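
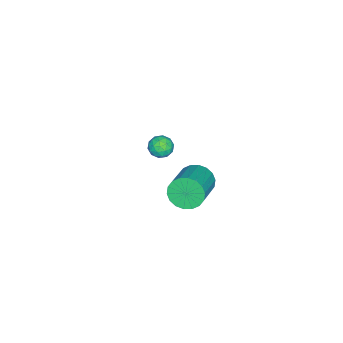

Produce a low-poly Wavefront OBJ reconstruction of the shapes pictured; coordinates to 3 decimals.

v 1.9 3.151 3.206
v 2.16 3.559 2.519
v 3.861 3.797 3.308
v 3.6 3.389 3.994
v 2.023 3.834 2.733
v 3.724 4.072 3.521
v 1.861 3.973 3.039
v 3.562 4.212 3.828
v 1.707 3.95 3.379
v 3.408 4.188 4.168
v 1.591 3.768 3.684
v 3.292 4.007 4.473
v 1.536 3.464 3.895
v 3.237 3.703 4.684
v 1.553 3.098 3.969
v 3.254 3.337 4.758
v 1.639 2.743 3.892
v 3.34 2.981 4.681
v 1.776 2.468 3.679
v 3.477 2.706 4.467
v 1.938 2.328 3.372
v 3.639 2.567 4.161
v 2.092 2.352 3.032
v 3.793 2.59 3.821
v 2.208 2.533 2.727
v 3.909 2.772 3.516
v 2.263 2.837 2.516
v 3.964 3.076 3.305
v 2.246 3.203 2.442
v 3.947 3.442 3.231
v -3.539 -0.744 -0.301
v -3.106 -0.303 -0.063
v -2.754 -1.217 -0.857
v -2.321 -0.776 -0.619
v -2.587 -1.229 -0.216
v -3.072 -0.936 0.128
v -2.788 -0.584 -1.048
v -3.273 -0.291 -0.704
v -2.641 -0.204 -0.525
v -2.517 -0.602 -0.011
v -3.343 -0.918 -0.909
v -3.219 -1.316 -0.395
v -3.391 -0.482 -0.133
v -2.469 -1.038 -0.787
v -2.625 -1.304 -0.549
v -2.37 -1.045 -0.41
v -3.372 -0.854 -0.021
v -3.117 -0.595 0.119
v -2.812 -1.139 0.029
v -2.743 -0.925 -1.039
v -2.488 -0.666 -0.899
v -3.49 -0.475 -0.51
v -3.235 -0.216 -0.371
v -3.048 -0.381 -0.949
v -2.864 -0.165 -0.265
v -2.402 -0.442 -0.592
v -2.677 -0.329 -0.844
v -2.962 -0.158 -0.642
v -2.791 -0.399 0.037
v -2.329 -0.677 -0.29
v -2.486 -0.943 -0.053
v -2.771 -0.771 0.149
v -2.518 -0.34 -0.235
v -3.531 -0.843 -0.63
v -3.069 -1.121 -0.957
v -3.089 -0.749 -1.069
v -3.374 -0.577 -0.867
v -3.458 -1.078 -0.328
v -2.996 -1.355 -0.655
v -2.898 -1.362 -0.278
v -3.183 -1.191 -0.076
v -3.342 -1.18 -0.685
f 2 1 5
f 2 5 3
f 3 5 6
f 3 6 4
f 5 1 7
f 5 7 6
f 6 7 8
f 6 8 4
f 7 1 9
f 7 9 8
f 8 9 10
f 8 10 4
f 9 1 11
f 9 11 10
f 10 11 12
f 10 12 4
f 11 1 13
f 11 13 12
f 12 13 14
f 12 14 4
f 13 1 15
f 13 15 14
f 14 15 16
f 14 16 4
f 15 1 17
f 15 17 16
f 16 17 18
f 16 18 4
f 17 1 19
f 17 19 18
f 18 19 20
f 18 20 4
f 19 1 21
f 19 21 20
f 20 21 22
f 20 22 4
f 21 1 23
f 21 23 22
f 22 23 24
f 22 24 4
f 23 1 25
f 23 25 24
f 24 25 26
f 24 26 4
f 25 1 27
f 25 27 26
f 26 27 28
f 26 28 4
f 27 1 29
f 27 29 28
f 28 29 30
f 28 30 4
f 29 1 2
f 29 2 30
f 30 2 3
f 30 3 4
f 31 68 47
f 68 42 71
f 47 71 36
f 68 71 47
f 31 47 43
f 47 36 48
f 43 48 32
f 47 48 43
f 31 43 52
f 43 32 53
f 52 53 38
f 43 53 52
f 31 52 64
f 52 38 67
f 64 67 41
f 52 67 64
f 31 64 68
f 64 41 72
f 68 72 42
f 64 72 68
f 32 48 59
f 48 36 62
f 59 62 40
f 48 62 59
f 36 71 49
f 71 42 70
f 49 70 35
f 71 70 49
f 42 72 69
f 72 41 65
f 69 65 33
f 72 65 69
f 41 67 66
f 67 38 54
f 66 54 37
f 67 54 66
f 38 53 58
f 53 32 55
f 58 55 39
f 53 55 58
f 34 60 46
f 60 40 61
f 46 61 35
f 60 61 46
f 34 46 44
f 46 35 45
f 44 45 33
f 46 45 44
f 34 44 51
f 44 33 50
f 51 50 37
f 44 50 51
f 34 51 56
f 51 37 57
f 56 57 39
f 51 57 56
f 34 56 60
f 56 39 63
f 60 63 40
f 56 63 60
f 35 61 49
f 61 40 62
f 49 62 36
f 61 62 49
f 33 45 69
f 45 35 70
f 69 70 42
f 45 70 69
f 37 50 66
f 50 33 65
f 66 65 41
f 50 65 66
f 39 57 58
f 57 37 54
f 58 54 38
f 57 54 58
f 40 63 59
f 63 39 55
f 59 55 32
f 63 55 59



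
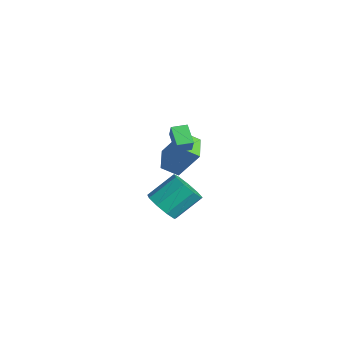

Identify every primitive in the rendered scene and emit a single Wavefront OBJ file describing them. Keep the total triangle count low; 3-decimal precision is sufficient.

v -0.643 -1.89 -0.005
v -1.783 -1.74 0.722
v -0.488 -0.985 0.051
v -1.628 -0.835 0.778
v -0.072 -2.045 0.922
v -1.212 -1.895 1.649
v 0.083 -1.14 0.978
v -1.057 -0.99 1.705
v -2.767 -0.748 -3.431
v -3.106 -1.681 -2.775
v -4.344 0.011 -3.165
v -4.683 -0.922 -2.509
v -2.017 0.202 -1.691
v -2.356 -0.731 -1.035
v -3.594 0.961 -1.425
v -3.933 0.028 -0.769
v 3.238 -4.387 -1.273
v 4.274 -4.564 -1.075
v 4.299 -3.07 0.13
v 3.262 -2.893 -0.067
v 4.202 -4.106 -1.641
v 4.227 -2.612 -0.436
v 3.679 -3.78 -2.035
v 3.703 -2.285 -0.83
v 2.949 -3.738 -2.072
v 2.974 -2.243 -0.867
v 2.354 -3.999 -1.735
v 2.379 -2.505 -0.53
v 2.173 -4.443 -1.182
v 2.198 -2.948 0.023
v 2.49 -4.86 -0.671
v 2.515 -3.366 0.534
v 3.157 -5.056 -0.441
v 3.181 -3.562 0.764
v 3.861 -4.939 -0.601
v 3.886 -3.445 0.604
f 2 4 1
f 5 2 1
f 1 4 3
f 3 5 1
f 2 8 4
f 6 2 5
f 6 8 2
f 4 8 3
f 7 5 3
f 3 8 7
f 7 6 5
f 8 6 7
f 10 12 9
f 13 10 9
f 9 12 11
f 11 13 9
f 10 16 12
f 14 10 13
f 14 16 10
f 12 16 11
f 15 13 11
f 11 16 15
f 15 14 13
f 16 14 15
f 18 17 21
f 18 21 19
f 19 21 22
f 19 22 20
f 21 17 23
f 21 23 22
f 22 23 24
f 22 24 20
f 23 17 25
f 23 25 24
f 24 25 26
f 24 26 20
f 25 17 27
f 25 27 26
f 26 27 28
f 26 28 20
f 27 17 29
f 27 29 28
f 28 29 30
f 28 30 20
f 29 17 31
f 29 31 30
f 30 31 32
f 30 32 20
f 31 17 33
f 31 33 32
f 32 33 34
f 32 34 20
f 33 17 35
f 33 35 34
f 34 35 36
f 34 36 20
f 35 17 18
f 35 18 36
f 36 18 19
f 36 19 20



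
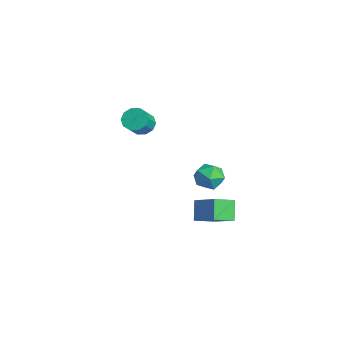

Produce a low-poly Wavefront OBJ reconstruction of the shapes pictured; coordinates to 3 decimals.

v 2.116 -0.126 1.485
v 2.54 0.337 2.029
v 3.04 -1.097 1.591
v 3.464 -0.634 2.135
v 2.728 -0.956 2.348
v 2.157 -0.356 2.282
v 3.423 -0.404 1.338
v 2.852 0.196 1.272
v 3.347 0.165 1.939
v 2.918 -0.176 2.562
v 2.662 -0.584 1.058
v 2.233 -0.925 1.681
v -3.266 -1.453 2.052
v -2.72 -1.465 1.614
v -2.048 -2.08 2.47
v -2.594 -2.067 2.908
v -2.693 -1.105 1.852
v -2.02 -1.719 2.707
v -2.884 -0.877 2.166
v -2.212 -1.492 3.022
v -3.222 -0.869 2.436
v -2.549 -1.484 3.292
v -3.576 -1.084 2.56
v -2.904 -1.699 3.416
v -3.812 -1.44 2.49
v -3.14 -2.055 3.346
v -3.84 -1.801 2.253
v -3.167 -2.415 3.108
v -3.648 -2.028 1.938
v -2.976 -2.643 2.794
v -3.311 -2.036 1.668
v -2.638 -2.651 2.524
v -2.956 -1.821 1.544
v -2.284 -2.436 2.4
v 1.929 0.258 -0.643
v 1.987 -0.784 -0.266
v 3.364 0.674 0.288
v 3.421 -0.369 0.665
v 2.599 -0.031 -1.545
v 2.656 -1.074 -1.168
v 4.033 0.384 -0.614
v 4.091 -0.658 -0.237
f 1 12 6
f 1 6 2
f 1 2 8
f 1 8 11
f 1 11 12
f 2 6 10
f 6 12 5
f 12 11 3
f 11 8 7
f 8 2 9
f 4 10 5
f 4 5 3
f 4 3 7
f 4 7 9
f 4 9 10
f 5 10 6
f 3 5 12
f 7 3 11
f 9 7 8
f 10 9 2
f 14 13 17
f 14 17 15
f 15 17 18
f 15 18 16
f 17 13 19
f 17 19 18
f 18 19 20
f 18 20 16
f 19 13 21
f 19 21 20
f 20 21 22
f 20 22 16
f 21 13 23
f 21 23 22
f 22 23 24
f 22 24 16
f 23 13 25
f 23 25 24
f 24 25 26
f 24 26 16
f 25 13 27
f 25 27 26
f 26 27 28
f 26 28 16
f 27 13 29
f 27 29 28
f 28 29 30
f 28 30 16
f 29 13 31
f 29 31 30
f 30 31 32
f 30 32 16
f 31 13 33
f 31 33 32
f 32 33 34
f 32 34 16
f 33 13 14
f 33 14 34
f 34 14 15
f 34 15 16
f 36 38 35
f 39 36 35
f 35 38 37
f 37 39 35
f 36 42 38
f 40 36 39
f 40 42 36
f 38 42 37
f 41 39 37
f 37 42 41
f 41 40 39
f 42 40 41



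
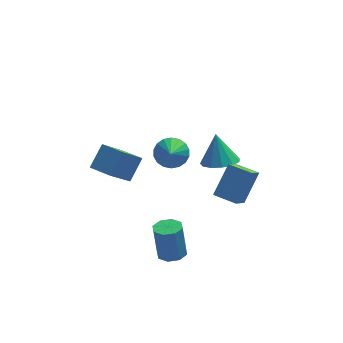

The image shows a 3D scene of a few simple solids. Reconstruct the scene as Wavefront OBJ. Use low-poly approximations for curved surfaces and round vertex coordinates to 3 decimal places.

v 2.574 -0.451 -2.066
v 1.95 -1.76 -0.793
v 3.476 0.577 -0.566
v 2.852 -0.732 0.707
v 3.668 -1.148 -2.247
v 3.044 -2.457 -0.974
v 4.57 -0.12 -0.747
v 3.946 -1.429 0.526
v -0.373 -3.62 -3.717
v 0.367 -3.898 -3.598
v 0.174 -3.578 -1.644
v -0.567 -3.3 -1.763
v 0.357 -3.294 -3.699
v 0.164 -2.974 -1.744
v -0.081 -2.881 -3.81
v -0.274 -2.561 -1.855
v -0.691 -2.901 -3.867
v -0.884 -2.581 -1.912
v -1.114 -3.342 -3.836
v -1.307 -3.022 -1.882
v -1.104 -3.946 -3.736
v -1.297 -3.626 -1.781
v -0.666 -4.359 -3.625
v -0.859 -4.039 -1.67
v -0.056 -4.339 -3.568
v -0.249 -4.019 -1.613
v -3.13 1.503 -1.749
v -2.391 2.395 -0.631
v -4.145 2.528 -1.896
v -3.406 3.42 -0.778
v -2.014 2.4 -3.202
v -1.275 3.292 -2.084
v -3.029 3.425 -3.349
v -2.29 4.317 -2.231
v -0.225 -1.934 3.054
v 0.227 -1.45 3.693
v -0.395 -3.086 4.046
v -0.163 -1.34 3.754
v -0.565 -1.348 3.676
v -0.899 -1.471 3.475
v -1.1 -1.687 3.19
v -1.128 -1.951 2.879
v -0.977 -2.212 2.602
v -0.676 -2.418 2.415
v -0.287 -2.528 2.354
v 0.115 -2.52 2.432
v 0.45 -2.397 2.633
v 0.651 -2.181 2.917
v 0.678 -1.917 3.229
v 0.527 -1.656 3.506
v 2.973 3.305 -2.816
v 3.554 2.472 -2.394
v 2.807 4.075 -1.064
v 3.964 2.91 -2.548
v 4.059 3.474 -2.787
v 3.81 3.985 -3.035
v 3.295 4.279 -3.213
v 2.677 4.265 -3.265
v 2.154 3.946 -3.174
v 1.89 3.423 -2.97
v 1.971 2.863 -2.716
v 2.369 2.444 -2.494
v 2.959 2.298 -2.374
f 2 4 1
f 5 2 1
f 1 4 3
f 3 5 1
f 2 8 4
f 6 2 5
f 6 8 2
f 4 8 3
f 7 5 3
f 3 8 7
f 7 6 5
f 8 6 7
f 10 9 13
f 10 13 11
f 11 13 14
f 11 14 12
f 13 9 15
f 13 15 14
f 14 15 16
f 14 16 12
f 15 9 17
f 15 17 16
f 16 17 18
f 16 18 12
f 17 9 19
f 17 19 18
f 18 19 20
f 18 20 12
f 19 9 21
f 19 21 20
f 20 21 22
f 20 22 12
f 21 9 23
f 21 23 22
f 22 23 24
f 22 24 12
f 23 9 25
f 23 25 24
f 24 25 26
f 24 26 12
f 25 9 10
f 25 10 26
f 26 10 11
f 26 11 12
f 28 30 27
f 31 28 27
f 27 30 29
f 29 31 27
f 28 34 30
f 32 28 31
f 32 34 28
f 30 34 29
f 33 31 29
f 29 34 33
f 33 32 31
f 34 32 33
f 36 35 38
f 36 38 37
f 38 35 39
f 38 39 37
f 39 35 40
f 39 40 37
f 40 35 41
f 40 41 37
f 41 35 42
f 41 42 37
f 42 35 43
f 42 43 37
f 43 35 44
f 43 44 37
f 44 35 45
f 44 45 37
f 45 35 46
f 45 46 37
f 46 35 47
f 46 47 37
f 47 35 48
f 47 48 37
f 48 35 49
f 48 49 37
f 49 35 50
f 49 50 37
f 50 35 36
f 50 36 37
f 52 51 54
f 52 54 53
f 54 51 55
f 54 55 53
f 55 51 56
f 55 56 53
f 56 51 57
f 56 57 53
f 57 51 58
f 57 58 53
f 58 51 59
f 58 59 53
f 59 51 60
f 59 60 53
f 60 51 61
f 60 61 53
f 61 51 62
f 61 62 53
f 62 51 63
f 62 63 53
f 63 51 52
f 63 52 53



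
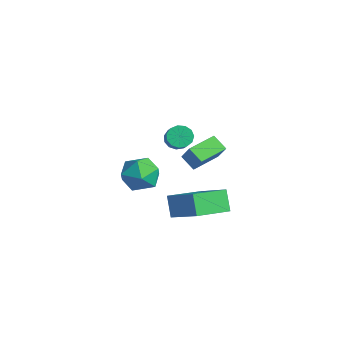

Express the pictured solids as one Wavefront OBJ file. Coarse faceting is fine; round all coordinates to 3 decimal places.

v -3.896 3.703 0.39
v -3.488 4.118 0.101
v -2.496 3.713 0.922
v -2.904 3.297 1.21
v -3.642 4.301 0.378
v -2.65 3.896 1.199
v -3.877 4.294 0.659
v -2.885 3.889 1.48
v -4.119 4.099 0.854
v -3.126 3.694 1.675
v -4.289 3.778 0.902
v -3.297 3.373 1.723
v -4.335 3.434 0.787
v -3.342 3.029 1.608
v -4.241 3.174 0.546
v -3.249 2.769 1.367
v -4.038 3.083 0.255
v -3.046 2.678 1.076
v -3.79 3.188 0.007
v -2.798 2.783 0.828
v -3.576 3.456 -0.119
v -2.583 3.051 0.701
v -3.463 3.803 -0.084
v -2.471 3.398 0.736
v 0.858 0.54 0.328
v 2.577 0.874 1.395
v 0.744 2.289 -0.036
v 2.463 2.623 1.03
v 1.497 0.377 -0.65
v 3.216 0.711 0.416
v 1.383 2.126 -1.015
v 3.102 2.46 0.052
v -1.524 0.87 1.329
v -0.477 0.831 1.245
v -1.663 -0.391 0.195
v -0.616 -0.43 0.111
v -1.084 -0.74 1
v -0.998 0.04 1.701
v -1.142 0.4 -0.261
v -1.056 1.18 0.44
v -0.241 0.54 0.262
v -0.205 -0.165 1.042
v -1.935 0.605 0.398
v -1.899 -0.1 1.178
v -0.203 1.858 1.863
v 0.481 1.872 2.787
v -0.519 3.299 2.073
v 0.165 3.313 2.997
v 0.495 2.087 1.343
v 1.179 2.101 2.267
v 0.179 3.528 1.553
v 0.863 3.542 2.477
f 2 1 5
f 2 5 3
f 3 5 6
f 3 6 4
f 5 1 7
f 5 7 6
f 6 7 8
f 6 8 4
f 7 1 9
f 7 9 8
f 8 9 10
f 8 10 4
f 9 1 11
f 9 11 10
f 10 11 12
f 10 12 4
f 11 1 13
f 11 13 12
f 12 13 14
f 12 14 4
f 13 1 15
f 13 15 14
f 14 15 16
f 14 16 4
f 15 1 17
f 15 17 16
f 16 17 18
f 16 18 4
f 17 1 19
f 17 19 18
f 18 19 20
f 18 20 4
f 19 1 21
f 19 21 20
f 20 21 22
f 20 22 4
f 21 1 23
f 21 23 22
f 22 23 24
f 22 24 4
f 23 1 2
f 23 2 24
f 24 2 3
f 24 3 4
f 26 28 25
f 29 26 25
f 25 28 27
f 27 29 25
f 26 32 28
f 30 26 29
f 30 32 26
f 28 32 27
f 31 29 27
f 27 32 31
f 31 30 29
f 32 30 31
f 33 44 38
f 33 38 34
f 33 34 40
f 33 40 43
f 33 43 44
f 34 38 42
f 38 44 37
f 44 43 35
f 43 40 39
f 40 34 41
f 36 42 37
f 36 37 35
f 36 35 39
f 36 39 41
f 36 41 42
f 37 42 38
f 35 37 44
f 39 35 43
f 41 39 40
f 42 41 34
f 46 48 45
f 49 46 45
f 45 48 47
f 47 49 45
f 46 52 48
f 50 46 49
f 50 52 46
f 48 52 47
f 51 49 47
f 47 52 51
f 51 50 49
f 52 50 51



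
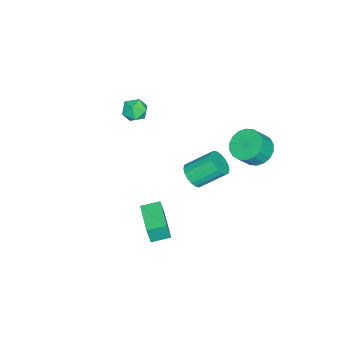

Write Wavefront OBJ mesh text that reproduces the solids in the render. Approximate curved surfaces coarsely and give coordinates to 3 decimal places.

v 1.028 1.77 -0.254
v 1.654 2.128 -0.366
v 1.159 3.308 0.643
v 0.532 2.95 0.754
v 1.461 2.246 -0.599
v 0.966 3.426 0.41
v 1.182 2.27 -0.764
v 0.687 3.45 0.245
v 0.872 2.194 -0.828
v 0.377 3.375 0.181
v 0.594 2.035 -0.778
v 0.098 3.216 0.231
v 0.401 1.823 -0.625
v -0.094 3.004 0.384
v 0.332 1.601 -0.398
v -0.163 2.781 0.611
v 0.401 1.412 -0.143
v -0.094 2.592 0.866
v 0.594 1.294 0.09
v 0.099 2.474 1.099
v 0.873 1.27 0.255
v 0.378 2.45 1.264
v 1.183 1.345 0.319
v 0.688 2.526 1.328
v 1.462 1.504 0.269
v 0.966 2.685 1.278
v 1.654 1.716 0.116
v 1.159 2.897 1.125
v 1.723 1.939 -0.111
v 1.228 3.119 0.898
v -2.868 3.69 -1.299
v -2.069 3.977 -1.702
v -1.473 3.578 -0.804
v -2.272 3.29 -0.401
v -2.185 4.31 -1.477
v -1.588 3.911 -0.579
v -2.436 4.52 -1.217
v -1.84 4.121 -0.319
v -2.773 4.566 -0.973
v -2.176 4.167 -0.075
v -3.129 4.438 -0.794
v -2.532 4.039 0.105
v -3.433 4.162 -0.715
v -2.836 3.763 0.184
v -3.625 3.792 -0.751
v -3.029 3.393 0.147
v -3.667 3.402 -0.896
v -3.071 3.003 0.002
v -3.552 3.069 -1.121
v -2.955 2.67 -0.223
v -3.3 2.859 -1.381
v -2.704 2.46 -0.483
v -2.964 2.813 -1.625
v -2.367 2.414 -0.727
v -2.608 2.941 -1.805
v -2.011 2.542 -0.906
v -2.304 3.217 -1.884
v -1.707 2.818 -0.985
v -2.111 3.587 -1.847
v -1.515 3.188 -0.949
v -3.054 -2.252 -0.379
v -2.487 -2.607 -0.755
v -3.793 -3.233 -0.565
v -3.226 -3.588 -0.941
v -3.171 -3.473 -0.184
v -2.715 -2.867 -0.069
v -3.565 -2.973 -1.251
v -3.109 -2.367 -1.136
v -2.803 -3.053 -1.294
v -2.56 -3.362 -0.635
v -3.72 -2.478 -0.685
v -3.477 -2.787 -0.026
v 2.001 -0.361 -3.606
v 2.118 -0.527 -2.586
v 1.49 0.476 -3.411
v 1.608 0.31 -2.391
v 3.552 0.59 -3.629
v 3.67 0.424 -2.609
v 3.042 1.427 -3.434
v 3.159 1.261 -2.414
f 2 1 5
f 2 5 3
f 3 5 6
f 3 6 4
f 5 1 7
f 5 7 6
f 6 7 8
f 6 8 4
f 7 1 9
f 7 9 8
f 8 9 10
f 8 10 4
f 9 1 11
f 9 11 10
f 10 11 12
f 10 12 4
f 11 1 13
f 11 13 12
f 12 13 14
f 12 14 4
f 13 1 15
f 13 15 14
f 14 15 16
f 14 16 4
f 15 1 17
f 15 17 16
f 16 17 18
f 16 18 4
f 17 1 19
f 17 19 18
f 18 19 20
f 18 20 4
f 19 1 21
f 19 21 20
f 20 21 22
f 20 22 4
f 21 1 23
f 21 23 22
f 22 23 24
f 22 24 4
f 23 1 25
f 23 25 24
f 24 25 26
f 24 26 4
f 25 1 27
f 25 27 26
f 26 27 28
f 26 28 4
f 27 1 29
f 27 29 28
f 28 29 30
f 28 30 4
f 29 1 2
f 29 2 30
f 30 2 3
f 30 3 4
f 32 31 35
f 32 35 33
f 33 35 36
f 33 36 34
f 35 31 37
f 35 37 36
f 36 37 38
f 36 38 34
f 37 31 39
f 37 39 38
f 38 39 40
f 38 40 34
f 39 31 41
f 39 41 40
f 40 41 42
f 40 42 34
f 41 31 43
f 41 43 42
f 42 43 44
f 42 44 34
f 43 31 45
f 43 45 44
f 44 45 46
f 44 46 34
f 45 31 47
f 45 47 46
f 46 47 48
f 46 48 34
f 47 31 49
f 47 49 48
f 48 49 50
f 48 50 34
f 49 31 51
f 49 51 50
f 50 51 52
f 50 52 34
f 51 31 53
f 51 53 52
f 52 53 54
f 52 54 34
f 53 31 55
f 53 55 54
f 54 55 56
f 54 56 34
f 55 31 57
f 55 57 56
f 56 57 58
f 56 58 34
f 57 31 59
f 57 59 58
f 58 59 60
f 58 60 34
f 59 31 32
f 59 32 60
f 60 32 33
f 60 33 34
f 61 72 66
f 61 66 62
f 61 62 68
f 61 68 71
f 61 71 72
f 62 66 70
f 66 72 65
f 72 71 63
f 71 68 67
f 68 62 69
f 64 70 65
f 64 65 63
f 64 63 67
f 64 67 69
f 64 69 70
f 65 70 66
f 63 65 72
f 67 63 71
f 69 67 68
f 70 69 62
f 74 76 73
f 77 74 73
f 73 76 75
f 75 77 73
f 74 80 76
f 78 74 77
f 78 80 74
f 76 80 75
f 79 77 75
f 75 80 79
f 79 78 77
f 80 78 79



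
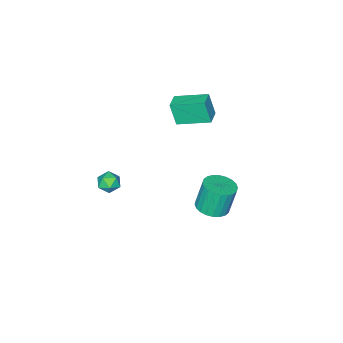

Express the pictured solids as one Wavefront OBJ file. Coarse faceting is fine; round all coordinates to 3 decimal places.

v -4.681 -1.41 3.03
v -4.604 -1.877 4.527
v -3.771 -0.861 3.154
v -3.694 -1.328 4.651
v -3.586 -3.092 2.449
v -3.509 -3.559 3.946
v -2.676 -2.543 2.573
v -2.599 -3.01 4.07
v -0.401 2.515 0.09
v 0.277 1.831 0.32
v -0.162 2 2.119
v -0.839 2.685 1.89
v 0.487 2.154 0.341
v 0.048 2.323 2.14
v 0.561 2.533 0.323
v 0.123 2.702 2.123
v 0.49 2.909 0.27
v 0.051 3.078 2.07
v 0.283 3.225 0.19
v -0.156 3.394 1.99
v -0.028 3.433 0.095
v -0.467 3.602 1.894
v -0.396 3.501 -0.001
v -0.835 3.67 1.798
v -0.765 3.419 -0.084
v -1.204 3.589 1.716
v -1.078 3.2 -0.139
v -1.517 3.369 1.66
v -1.288 2.877 -0.16
v -1.727 3.046 1.639
v -1.363 2.498 -0.143
v -1.801 2.667 1.657
v -1.291 2.122 -0.09
v -1.73 2.291 1.71
v -1.084 1.806 -0.01
v -1.523 1.975 1.79
v -0.773 1.598 0.086
v -1.212 1.767 1.885
v -0.405 1.53 0.182
v -0.844 1.699 1.981
v -0.036 1.611 0.264
v -0.475 1.781 2.064
v 3.216 -1.029 2.926
v 3.664 -0.497 2.685
v 4.136 -1.783 2.975
v 4.584 -1.251 2.734
v 4.29 -1.207 3.407
v 3.721 -0.741 3.377
v 4.079 -1.539 2.283
v 3.51 -1.073 2.253
v 4.197 -0.813 2.287
v 4.328 -0.607 2.982
v 3.472 -1.673 2.678
v 3.603 -1.467 3.373
f 2 4 1
f 5 2 1
f 1 4 3
f 3 5 1
f 2 8 4
f 6 2 5
f 6 8 2
f 4 8 3
f 7 5 3
f 3 8 7
f 7 6 5
f 8 6 7
f 10 9 13
f 10 13 11
f 11 13 14
f 11 14 12
f 13 9 15
f 13 15 14
f 14 15 16
f 14 16 12
f 15 9 17
f 15 17 16
f 16 17 18
f 16 18 12
f 17 9 19
f 17 19 18
f 18 19 20
f 18 20 12
f 19 9 21
f 19 21 20
f 20 21 22
f 20 22 12
f 21 9 23
f 21 23 22
f 22 23 24
f 22 24 12
f 23 9 25
f 23 25 24
f 24 25 26
f 24 26 12
f 25 9 27
f 25 27 26
f 26 27 28
f 26 28 12
f 27 9 29
f 27 29 28
f 28 29 30
f 28 30 12
f 29 9 31
f 29 31 30
f 30 31 32
f 30 32 12
f 31 9 33
f 31 33 32
f 32 33 34
f 32 34 12
f 33 9 35
f 33 35 34
f 34 35 36
f 34 36 12
f 35 9 37
f 35 37 36
f 36 37 38
f 36 38 12
f 37 9 39
f 37 39 38
f 38 39 40
f 38 40 12
f 39 9 41
f 39 41 40
f 40 41 42
f 40 42 12
f 41 9 10
f 41 10 42
f 42 10 11
f 42 11 12
f 43 54 48
f 43 48 44
f 43 44 50
f 43 50 53
f 43 53 54
f 44 48 52
f 48 54 47
f 54 53 45
f 53 50 49
f 50 44 51
f 46 52 47
f 46 47 45
f 46 45 49
f 46 49 51
f 46 51 52
f 47 52 48
f 45 47 54
f 49 45 53
f 51 49 50
f 52 51 44



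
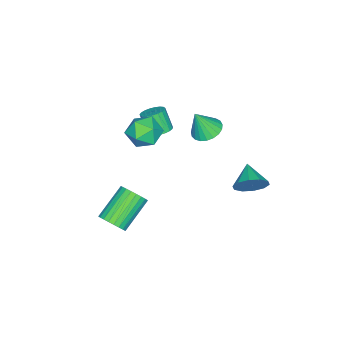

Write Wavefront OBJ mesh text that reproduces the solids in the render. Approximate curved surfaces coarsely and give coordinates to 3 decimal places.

v 3.244 0.304 -1.461
v 3.696 0.4 -0.857
v 2.108 0.711 0.284
v 1.656 0.616 -0.319
v 3.677 0.678 -0.96
v 2.089 0.989 0.181
v 3.592 0.898 -1.138
v 2.004 1.209 0.003
v 3.454 1.029 -1.366
v 1.866 1.34 -0.225
v 3.284 1.049 -1.608
v 1.696 1.36 -0.467
v 3.108 0.956 -1.828
v 1.52 1.267 -0.687
v 2.952 0.763 -1.992
v 1.364 1.074 -0.85
v 2.841 0.501 -2.074
v 1.253 0.812 -0.933
v 2.792 0.209 -2.064
v 1.204 0.52 -0.923
v 2.811 -0.069 -1.961
v 1.223 0.242 -0.82
v 2.896 -0.289 -1.783
v 1.308 0.022 -0.642
v 3.034 -0.42 -1.555
v 1.446 -0.109 -0.414
v 3.204 -0.44 -1.313
v 1.616 -0.129 -0.172
v 3.38 -0.347 -1.093
v 1.792 -0.036 0.048
v 3.536 -0.154 -0.93
v 1.948 0.157 0.212
v 3.647 0.108 -0.847
v 2.059 0.419 0.294
v -1.056 0.119 1.23
v -0.347 0.575 1.766
v -1.193 -1.015 2.374
v -0.484 -0.559 2.91
v -1.378 -0.128 2.794
v -1.293 0.573 2.087
v -0.247 -1.013 2.053
v -0.162 -0.312 1.346
v 0.153 -0.125 2.275
v -0.546 0.423 2.733
v -0.994 -0.863 1.407
v -1.693 -0.315 1.865
v -1.519 2.772 2.973
v -0.984 2.26 2.644
v -1.101 2.348 4.307
v -0.801 2.541 2.676
v -0.743 2.862 2.759
v -0.818 3.168 2.88
v -1.015 3.404 3.016
v -1.299 3.532 3.146
v -1.621 3.528 3.245
v -1.925 3.393 3.297
v -2.159 3.151 3.294
v -2.282 2.843 3.235
v -2.273 2.523 3.13
v -2.134 2.246 2.999
v -1.888 2.059 2.863
v -1.579 1.996 2.746
v -1.259 2.067 2.669
v -2.575 -0.368 0.607
v -2.254 -0.907 0.403
v -2.463 -1.451 1.508
v -2.785 -0.912 1.713
v -2.051 -0.758 0.514
v -2.261 -1.303 1.62
v -1.94 -0.543 0.642
v -2.149 -1.087 1.747
v -1.938 -0.297 0.763
v -2.148 -0.841 1.869
v -2.046 -0.063 0.858
v -2.256 -0.607 1.963
v -2.246 0.118 0.909
v -2.456 -0.426 2.015
v -2.503 0.215 0.908
v -2.712 -0.329 2.014
v -2.772 0.211 0.855
v -2.982 -0.333 1.961
v -3.007 0.107 0.759
v -3.217 -0.437 1.865
v -3.168 -0.079 0.637
v -3.377 -0.623 1.743
v -3.226 -0.315 0.51
v -3.435 -0.859 1.615
v -3.171 -0.56 0.399
v -3.381 -1.105 1.505
v -3.014 -0.772 0.325
v -3.224 -1.317 1.43
v -2.78 -0.914 0.299
v -2.99 -1.459 1.405
v -2.512 -0.962 0.327
v -2.721 -1.506 1.432
v -3.294 4.329 -2.213
v -2.672 3.92 -1.655
v -4.286 3.591 -1.647
v -2.869 4.39 -1.388
v -3.228 4.836 -1.437
v -3.612 5.089 -1.782
v -3.875 5.051 -2.292
v -3.915 4.737 -2.772
v -3.719 4.267 -3.038
v -3.36 3.821 -2.99
v -2.975 3.569 -2.644
v -2.713 3.607 -2.135
f 2 1 5
f 2 5 3
f 3 5 6
f 3 6 4
f 5 1 7
f 5 7 6
f 6 7 8
f 6 8 4
f 7 1 9
f 7 9 8
f 8 9 10
f 8 10 4
f 9 1 11
f 9 11 10
f 10 11 12
f 10 12 4
f 11 1 13
f 11 13 12
f 12 13 14
f 12 14 4
f 13 1 15
f 13 15 14
f 14 15 16
f 14 16 4
f 15 1 17
f 15 17 16
f 16 17 18
f 16 18 4
f 17 1 19
f 17 19 18
f 18 19 20
f 18 20 4
f 19 1 21
f 19 21 20
f 20 21 22
f 20 22 4
f 21 1 23
f 21 23 22
f 22 23 24
f 22 24 4
f 23 1 25
f 23 25 24
f 24 25 26
f 24 26 4
f 25 1 27
f 25 27 26
f 26 27 28
f 26 28 4
f 27 1 29
f 27 29 28
f 28 29 30
f 28 30 4
f 29 1 31
f 29 31 30
f 30 31 32
f 30 32 4
f 31 1 33
f 31 33 32
f 32 33 34
f 32 34 4
f 33 1 2
f 33 2 34
f 34 2 3
f 34 3 4
f 35 46 40
f 35 40 36
f 35 36 42
f 35 42 45
f 35 45 46
f 36 40 44
f 40 46 39
f 46 45 37
f 45 42 41
f 42 36 43
f 38 44 39
f 38 39 37
f 38 37 41
f 38 41 43
f 38 43 44
f 39 44 40
f 37 39 46
f 41 37 45
f 43 41 42
f 44 43 36
f 48 47 50
f 48 50 49
f 50 47 51
f 50 51 49
f 51 47 52
f 51 52 49
f 52 47 53
f 52 53 49
f 53 47 54
f 53 54 49
f 54 47 55
f 54 55 49
f 55 47 56
f 55 56 49
f 56 47 57
f 56 57 49
f 57 47 58
f 57 58 49
f 58 47 59
f 58 59 49
f 59 47 60
f 59 60 49
f 60 47 61
f 60 61 49
f 61 47 62
f 61 62 49
f 62 47 63
f 62 63 49
f 63 47 48
f 63 48 49
f 65 64 68
f 65 68 66
f 66 68 69
f 66 69 67
f 68 64 70
f 68 70 69
f 69 70 71
f 69 71 67
f 70 64 72
f 70 72 71
f 71 72 73
f 71 73 67
f 72 64 74
f 72 74 73
f 73 74 75
f 73 75 67
f 74 64 76
f 74 76 75
f 75 76 77
f 75 77 67
f 76 64 78
f 76 78 77
f 77 78 79
f 77 79 67
f 78 64 80
f 78 80 79
f 79 80 81
f 79 81 67
f 80 64 82
f 80 82 81
f 81 82 83
f 81 83 67
f 82 64 84
f 82 84 83
f 83 84 85
f 83 85 67
f 84 64 86
f 84 86 85
f 85 86 87
f 85 87 67
f 86 64 88
f 86 88 87
f 87 88 89
f 87 89 67
f 88 64 90
f 88 90 89
f 89 90 91
f 89 91 67
f 90 64 92
f 90 92 91
f 91 92 93
f 91 93 67
f 92 64 94
f 92 94 93
f 93 94 95
f 93 95 67
f 94 64 65
f 94 65 95
f 95 65 66
f 95 66 67
f 97 96 99
f 97 99 98
f 99 96 100
f 99 100 98
f 100 96 101
f 100 101 98
f 101 96 102
f 101 102 98
f 102 96 103
f 102 103 98
f 103 96 104
f 103 104 98
f 104 96 105
f 104 105 98
f 105 96 106
f 105 106 98
f 106 96 107
f 106 107 98
f 107 96 97
f 107 97 98



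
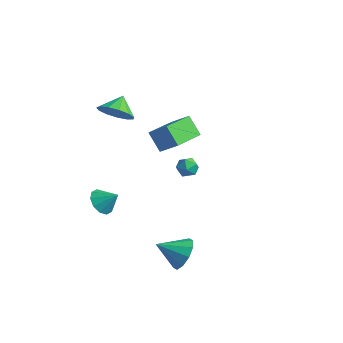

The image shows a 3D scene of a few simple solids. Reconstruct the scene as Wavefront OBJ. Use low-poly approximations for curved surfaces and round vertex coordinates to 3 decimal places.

v -2.722 -2.528 -2.621
v -2.205 -2.305 -3.284
v -1.898 -2.112 -1.839
v -2.523 -1.886 -3.173
v -2.916 -1.712 -2.851
v -3.236 -1.849 -2.441
v -3.359 -2.246 -2.1
v -3.239 -2.751 -1.958
v -2.922 -3.17 -2.069
v -2.528 -3.344 -2.392
v -2.209 -3.207 -2.801
v -2.085 -2.81 -3.142
v -2.232 4.057 -2.461
v -1.586 3.726 -2.453
v -2.614 3.294 -3.267
v -1.968 2.963 -3.259
v -2.406 2.918 -2.682
v -2.17 3.389 -2.184
v -2.03 3.631 -3.536
v -1.794 4.102 -3.038
v -1.462 3.462 -3.117
v -1.694 3.022 -2.59
v -2.506 3.998 -3.13
v -2.738 3.558 -2.603
v -4.07 2.493 -0.389
v -2.99 2.781 0.519
v -4.321 4.597 -0.756
v -3.241 4.884 0.152
v -3.139 2.416 -1.472
v -2.059 2.703 -0.564
v -3.39 4.519 -1.839
v -2.31 4.807 -0.931
v 2.846 -2.169 -3.969
v 3.555 -2.943 -4.019
v 1.834 -3.151 -3.151
v 3.665 -2.604 -3.476
v 3.463 -2.1 -3.121
v 3.025 -1.622 -3.09
v 2.519 -1.353 -3.395
v 2.138 -1.396 -3.918
v 2.028 -1.734 -4.461
v 2.23 -2.238 -4.816
v 2.668 -2.716 -4.847
v 3.174 -2.985 -4.543
v -3.42 -0.681 3.216
v -2.434 -0.676 3.631
v -3.74 0.241 3.964
v -2.424 -0.294 3.164
v -2.731 -0.036 2.714
v -3.256 0.018 2.423
v -3.834 -0.151 2.384
v -4.28 -0.488 2.609
v -4.453 -0.886 3.027
v -4.298 -1.22 3.505
v -3.865 -1.382 3.891
v -3.29 -1.322 4.063
v -2.757 -1.059 3.966
f 2 1 4
f 2 4 3
f 4 1 5
f 4 5 3
f 5 1 6
f 5 6 3
f 6 1 7
f 6 7 3
f 7 1 8
f 7 8 3
f 8 1 9
f 8 9 3
f 9 1 10
f 9 10 3
f 10 1 11
f 10 11 3
f 11 1 12
f 11 12 3
f 12 1 2
f 12 2 3
f 13 24 18
f 13 18 14
f 13 14 20
f 13 20 23
f 13 23 24
f 14 18 22
f 18 24 17
f 24 23 15
f 23 20 19
f 20 14 21
f 16 22 17
f 16 17 15
f 16 15 19
f 16 19 21
f 16 21 22
f 17 22 18
f 15 17 24
f 19 15 23
f 21 19 20
f 22 21 14
f 26 28 25
f 29 26 25
f 25 28 27
f 27 29 25
f 26 32 28
f 30 26 29
f 30 32 26
f 28 32 27
f 31 29 27
f 27 32 31
f 31 30 29
f 32 30 31
f 34 33 36
f 34 36 35
f 36 33 37
f 36 37 35
f 37 33 38
f 37 38 35
f 38 33 39
f 38 39 35
f 39 33 40
f 39 40 35
f 40 33 41
f 40 41 35
f 41 33 42
f 41 42 35
f 42 33 43
f 42 43 35
f 43 33 44
f 43 44 35
f 44 33 34
f 44 34 35
f 46 45 48
f 46 48 47
f 48 45 49
f 48 49 47
f 49 45 50
f 49 50 47
f 50 45 51
f 50 51 47
f 51 45 52
f 51 52 47
f 52 45 53
f 52 53 47
f 53 45 54
f 53 54 47
f 54 45 55
f 54 55 47
f 55 45 56
f 55 56 47
f 56 45 57
f 56 57 47
f 57 45 46
f 57 46 47



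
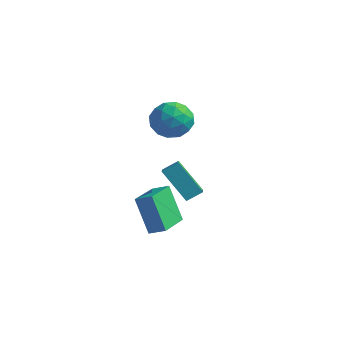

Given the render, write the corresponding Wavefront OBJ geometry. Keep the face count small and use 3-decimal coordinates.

v -3.982 2.499 0.662
v -2.942 2.078 0.895
v -4.758 0.942 1.305
v -3.718 0.521 1.538
v -4.13 1.399 2.148
v -3.651 2.362 1.75
v -4.049 0.658 0.45
v -3.57 1.621 0.052
v -2.984 0.94 0.764
v -3.034 1.398 1.813
v -4.666 1.622 0.387
v -4.716 2.08 1.436
v -3.394 2.425 0.722
v -4.306 0.595 1.478
v -4.548 1.111 1.836
v -3.937 0.864 1.973
v -3.811 2.592 1.225
v -3.199 2.344 1.362
v -3.897 1.946 2.098
v -4.501 0.676 0.838
v -3.889 0.428 0.975
v -3.763 2.156 0.227
v -3.152 1.909 0.364
v -3.803 1.074 0.102
v -2.807 1.509 0.782
v -3.263 0.594 1.16
v -3.458 0.674 0.52
v -3.176 1.24 0.287
v -2.837 1.778 1.399
v -3.292 0.863 1.777
v -3.535 1.379 2.135
v -3.253 1.945 1.902
v -2.861 1.109 1.322
v -4.408 2.157 0.423
v -4.863 1.242 0.801
v -4.447 1.075 0.298
v -4.165 1.641 0.065
v -4.437 2.426 1.04
v -4.893 1.511 1.418
v -4.524 1.78 1.913
v -4.242 2.346 1.68
v -4.839 1.911 0.878
v -0.302 -5.072 -1.877
v -1.203 -4.874 -0.092
v -0.675 -3.281 -2.265
v -1.576 -3.083 -0.479
v 0.456 -4.837 -1.521
v -0.445 -4.639 0.265
v 0.083 -3.046 -1.908
v -0.818 -2.848 -0.123
v 0.613 -3.491 -0.091
v -0.702 -3.51 1.321
v 1.07 -2.892 0.343
v -0.245 -2.91 1.755
v 1.245 -4.39 0.485
v -0.07 -4.408 1.897
v 1.702 -3.79 0.919
v 0.387 -3.809 2.331
f 1 38 17
f 38 12 41
f 17 41 6
f 38 41 17
f 1 17 13
f 17 6 18
f 13 18 2
f 17 18 13
f 1 13 22
f 13 2 23
f 22 23 8
f 13 23 22
f 1 22 34
f 22 8 37
f 34 37 11
f 22 37 34
f 1 34 38
f 34 11 42
f 38 42 12
f 34 42 38
f 2 18 29
f 18 6 32
f 29 32 10
f 18 32 29
f 6 41 19
f 41 12 40
f 19 40 5
f 41 40 19
f 12 42 39
f 42 11 35
f 39 35 3
f 42 35 39
f 11 37 36
f 37 8 24
f 36 24 7
f 37 24 36
f 8 23 28
f 23 2 25
f 28 25 9
f 23 25 28
f 4 30 16
f 30 10 31
f 16 31 5
f 30 31 16
f 4 16 14
f 16 5 15
f 14 15 3
f 16 15 14
f 4 14 21
f 14 3 20
f 21 20 7
f 14 20 21
f 4 21 26
f 21 7 27
f 26 27 9
f 21 27 26
f 4 26 30
f 26 9 33
f 30 33 10
f 26 33 30
f 5 31 19
f 31 10 32
f 19 32 6
f 31 32 19
f 3 15 39
f 15 5 40
f 39 40 12
f 15 40 39
f 7 20 36
f 20 3 35
f 36 35 11
f 20 35 36
f 9 27 28
f 27 7 24
f 28 24 8
f 27 24 28
f 10 33 29
f 33 9 25
f 29 25 2
f 33 25 29
f 44 46 43
f 47 44 43
f 43 46 45
f 45 47 43
f 44 50 46
f 48 44 47
f 48 50 44
f 46 50 45
f 49 47 45
f 45 50 49
f 49 48 47
f 50 48 49
f 52 54 51
f 55 52 51
f 51 54 53
f 53 55 51
f 52 58 54
f 56 52 55
f 56 58 52
f 54 58 53
f 57 55 53
f 53 58 57
f 57 56 55
f 58 56 57



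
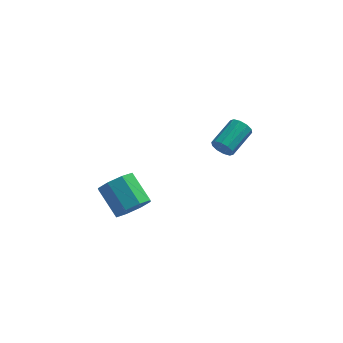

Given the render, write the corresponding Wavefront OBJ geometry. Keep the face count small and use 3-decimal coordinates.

v -0.939 -3.168 -2.459
v -0.312 -2.608 -2.442
v -1.135 -1.713 -1.564
v -1.761 -2.272 -1.581
v -0.72 -2.506 -2.929
v -1.543 -1.611 -2.05
v -1.256 -2.791 -3.14
v -2.079 -1.896 -2.261
v -1.606 -3.297 -2.952
v -2.429 -2.402 -2.074
v -1.565 -3.727 -2.476
v -2.388 -2.832 -1.598
v -1.157 -3.829 -1.99
v -1.98 -2.934 -1.111
v -0.621 -3.544 -1.779
v -1.444 -2.649 -0.9
v -0.271 -3.038 -1.966
v -1.094 -2.143 -1.088
v 2.213 1.496 -2.234
v 2.527 1.513 -2.685
v 3.221 2.721 -2.157
v 2.907 2.704 -1.706
v 2.249 1.699 -2.744
v 2.942 2.907 -2.216
v 1.957 1.807 -2.608
v 2.65 3.015 -2.08
v 1.762 1.796 -2.329
v 2.456 3.005 -1.801
v 1.74 1.671 -2.014
v 2.434 2.879 -1.486
v 1.899 1.479 -1.783
v 2.593 2.687 -1.255
v 2.178 1.293 -1.724
v 2.871 2.501 -1.196
v 2.47 1.185 -1.86
v 3.163 2.393 -1.332
v 2.664 1.195 -2.139
v 3.358 2.404 -1.611
v 2.686 1.321 -2.454
v 3.38 2.529 -1.926
f 2 1 5
f 2 5 3
f 3 5 6
f 3 6 4
f 5 1 7
f 5 7 6
f 6 7 8
f 6 8 4
f 7 1 9
f 7 9 8
f 8 9 10
f 8 10 4
f 9 1 11
f 9 11 10
f 10 11 12
f 10 12 4
f 11 1 13
f 11 13 12
f 12 13 14
f 12 14 4
f 13 1 15
f 13 15 14
f 14 15 16
f 14 16 4
f 15 1 17
f 15 17 16
f 16 17 18
f 16 18 4
f 17 1 2
f 17 2 18
f 18 2 3
f 18 3 4
f 20 19 23
f 20 23 21
f 21 23 24
f 21 24 22
f 23 19 25
f 23 25 24
f 24 25 26
f 24 26 22
f 25 19 27
f 25 27 26
f 26 27 28
f 26 28 22
f 27 19 29
f 27 29 28
f 28 29 30
f 28 30 22
f 29 19 31
f 29 31 30
f 30 31 32
f 30 32 22
f 31 19 33
f 31 33 32
f 32 33 34
f 32 34 22
f 33 19 35
f 33 35 34
f 34 35 36
f 34 36 22
f 35 19 37
f 35 37 36
f 36 37 38
f 36 38 22
f 37 19 39
f 37 39 38
f 38 39 40
f 38 40 22
f 39 19 20
f 39 20 40
f 40 20 21
f 40 21 22



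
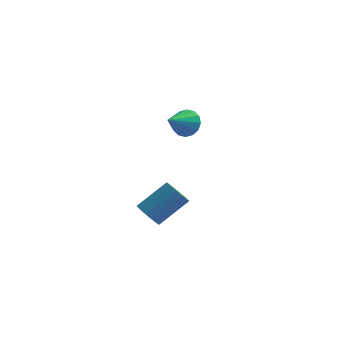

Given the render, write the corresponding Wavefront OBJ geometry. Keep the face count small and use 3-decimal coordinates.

v 0.332 -3.135 -1.938
v 0.732 -2.85 -2.595
v 2.047 -1.8 -1.339
v 1.648 -2.085 -0.682
v 0.455 -2.581 -2.53
v 1.77 -1.53 -1.274
v 0.149 -2.438 -2.329
v 1.464 -1.388 -1.073
v -0.115 -2.455 -2.039
v 1.201 -1.405 -0.783
v -0.276 -2.628 -1.725
v 1.039 -1.578 -0.469
v -0.298 -2.917 -1.461
v 1.018 -1.867 -0.205
v -0.175 -3.256 -1.305
v 1.14 -2.206 -0.049
v 0.064 -3.567 -1.295
v 1.379 -2.517 -0.039
v 0.364 -3.78 -1.432
v 1.679 -2.729 -0.176
v 0.657 -3.844 -1.685
v 1.972 -2.794 -0.429
v 0.876 -3.747 -1.996
v 2.191 -2.696 -0.74
v 0.97 -3.509 -2.293
v 2.285 -2.458 -1.037
v 0.918 -3.185 -2.51
v 2.233 -2.135 -1.254
v 0.755 4.253 0.507
v 1.24 3.646 0.014
v 0.025 2.867 1.493
v 1.521 3.76 0.381
v 1.597 4.005 0.782
v 1.447 4.317 1.11
v 1.112 4.611 1.276
v 0.681 4.81 1.236
v 0.27 4.859 1.001
v -0.012 4.746 0.633
v -0.087 4.501 0.232
v 0.062 4.189 -0.095
v 0.398 3.894 -0.261
v 0.829 3.696 -0.221
f 2 1 5
f 2 5 3
f 3 5 6
f 3 6 4
f 5 1 7
f 5 7 6
f 6 7 8
f 6 8 4
f 7 1 9
f 7 9 8
f 8 9 10
f 8 10 4
f 9 1 11
f 9 11 10
f 10 11 12
f 10 12 4
f 11 1 13
f 11 13 12
f 12 13 14
f 12 14 4
f 13 1 15
f 13 15 14
f 14 15 16
f 14 16 4
f 15 1 17
f 15 17 16
f 16 17 18
f 16 18 4
f 17 1 19
f 17 19 18
f 18 19 20
f 18 20 4
f 19 1 21
f 19 21 20
f 20 21 22
f 20 22 4
f 21 1 23
f 21 23 22
f 22 23 24
f 22 24 4
f 23 1 25
f 23 25 24
f 24 25 26
f 24 26 4
f 25 1 27
f 25 27 26
f 26 27 28
f 26 28 4
f 27 1 2
f 27 2 28
f 28 2 3
f 28 3 4
f 30 29 32
f 30 32 31
f 32 29 33
f 32 33 31
f 33 29 34
f 33 34 31
f 34 29 35
f 34 35 31
f 35 29 36
f 35 36 31
f 36 29 37
f 36 37 31
f 37 29 38
f 37 38 31
f 38 29 39
f 38 39 31
f 39 29 40
f 39 40 31
f 40 29 41
f 40 41 31
f 41 29 42
f 41 42 31
f 42 29 30
f 42 30 31



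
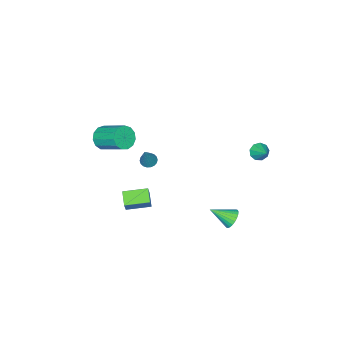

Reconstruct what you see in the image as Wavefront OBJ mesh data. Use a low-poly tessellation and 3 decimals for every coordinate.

v 3.915 -3.298 1.065
v 4.35 -3.609 1.606
v 4.339 -2.113 2.475
v 3.905 -1.802 1.935
v 4.618 -3.44 1.318
v 4.607 -1.944 2.187
v 4.663 -3.226 0.95
v 4.652 -1.73 1.819
v 4.47 -3.034 0.618
v 4.46 -1.539 1.488
v 4.102 -2.927 0.429
v 4.091 -1.431 1.298
v 3.674 -2.937 0.442
v 3.663 -1.441 1.311
v 3.323 -3.062 0.652
v 3.312 -1.566 1.521
v 3.159 -3.262 0.994
v 3.149 -1.766 1.863
v 3.236 -3.473 1.359
v 3.226 -1.977 2.228
v 3.529 -3.629 1.63
v 3.518 -2.133 2.499
v 3.944 -3.679 1.722
v 3.933 -2.183 2.591
v 2.173 -1.625 -4.014
v 2.545 -1.402 -3.214
v 2.737 -0.997 -4.45
v 3.109 -0.775 -3.65
v 3.151 -2.625 -4.19
v 3.523 -2.403 -3.39
v 3.715 -1.998 -4.626
v 4.087 -1.775 -3.826
v -0.69 -4.154 -4.66
v -0.375 -4.551 -4.715
v 0.13 -3.726 -3.08
v -0.263 -4.383 -4.819
v -0.235 -4.17 -4.891
v -0.298 -3.953 -4.917
v -0.438 -3.776 -4.893
v -0.627 -3.674 -4.822
v -0.83 -3.667 -4.719
v -1.004 -3.756 -4.604
v -1.116 -3.924 -4.501
v -1.144 -4.137 -4.429
v -1.082 -4.354 -4.402
v -0.942 -4.531 -4.427
v -0.752 -4.633 -4.498
v -0.55 -4.64 -4.601
v -0.781 3.576 0.612
v -0.399 3.214 0.831
v -0.359 4.384 1.208
v -0.257 3.378 0.507
v -0.36 3.635 0.233
v -0.66 3.864 0.135
v -1.017 3.958 0.261
v -1.264 3.873 0.55
v -1.285 3.649 0.869
v -1.07 3.391 1.067
v -0.72 3.219 1.052
v 1.182 3.369 -3.949
v 1.731 3.677 -4.063
v 1.878 2.391 -3.231
v 1.66 3.783 -3.849
v 1.515 3.826 -3.65
v 1.32 3.8 -3.497
v 1.104 3.708 -3.412
v 0.899 3.565 -3.409
v 0.738 3.392 -3.489
v 0.644 3.215 -3.638
v 0.632 3.062 -3.835
v 0.704 2.956 -4.05
v 0.848 2.912 -4.249
v 1.044 2.939 -4.402
v 1.26 3.031 -4.487
v 1.464 3.174 -4.489
v 1.626 3.347 -4.41
v 1.719 3.524 -4.26
f 2 1 5
f 2 5 3
f 3 5 6
f 3 6 4
f 5 1 7
f 5 7 6
f 6 7 8
f 6 8 4
f 7 1 9
f 7 9 8
f 8 9 10
f 8 10 4
f 9 1 11
f 9 11 10
f 10 11 12
f 10 12 4
f 11 1 13
f 11 13 12
f 12 13 14
f 12 14 4
f 13 1 15
f 13 15 14
f 14 15 16
f 14 16 4
f 15 1 17
f 15 17 16
f 16 17 18
f 16 18 4
f 17 1 19
f 17 19 18
f 18 19 20
f 18 20 4
f 19 1 21
f 19 21 20
f 20 21 22
f 20 22 4
f 21 1 23
f 21 23 22
f 22 23 24
f 22 24 4
f 23 1 2
f 23 2 24
f 24 2 3
f 24 3 4
f 26 28 25
f 29 26 25
f 25 28 27
f 27 29 25
f 26 32 28
f 30 26 29
f 30 32 26
f 28 32 27
f 31 29 27
f 27 32 31
f 31 30 29
f 32 30 31
f 34 33 36
f 34 36 35
f 36 33 37
f 36 37 35
f 37 33 38
f 37 38 35
f 38 33 39
f 38 39 35
f 39 33 40
f 39 40 35
f 40 33 41
f 40 41 35
f 41 33 42
f 41 42 35
f 42 33 43
f 42 43 35
f 43 33 44
f 43 44 35
f 44 33 45
f 44 45 35
f 45 33 46
f 45 46 35
f 46 33 47
f 46 47 35
f 47 33 48
f 47 48 35
f 48 33 34
f 48 34 35
f 50 49 52
f 50 52 51
f 52 49 53
f 52 53 51
f 53 49 54
f 53 54 51
f 54 49 55
f 54 55 51
f 55 49 56
f 55 56 51
f 56 49 57
f 56 57 51
f 57 49 58
f 57 58 51
f 58 49 59
f 58 59 51
f 59 49 50
f 59 50 51
f 61 60 63
f 61 63 62
f 63 60 64
f 63 64 62
f 64 60 65
f 64 65 62
f 65 60 66
f 65 66 62
f 66 60 67
f 66 67 62
f 67 60 68
f 67 68 62
f 68 60 69
f 68 69 62
f 69 60 70
f 69 70 62
f 70 60 71
f 70 71 62
f 71 60 72
f 71 72 62
f 72 60 73
f 72 73 62
f 73 60 74
f 73 74 62
f 74 60 75
f 74 75 62
f 75 60 76
f 75 76 62
f 76 60 77
f 76 77 62
f 77 60 61
f 77 61 62



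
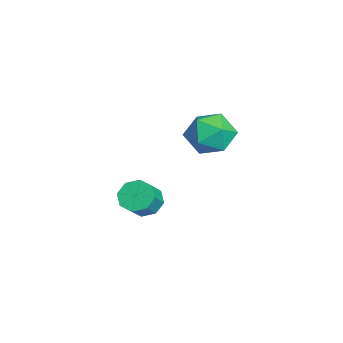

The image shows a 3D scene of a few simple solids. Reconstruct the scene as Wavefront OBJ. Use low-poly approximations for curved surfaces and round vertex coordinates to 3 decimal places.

v 0.197 -3.34 -2.214
v 0.78 -3.555 -2.865
v 1.646 -4.016 -1.938
v 1.063 -3.8 -1.286
v 0.871 -2.913 -2.631
v 1.737 -3.374 -1.704
v 0.567 -2.521 -2.153
v 1.433 -2.982 -1.226
v 0.047 -2.609 -1.71
v 0.913 -3.07 -0.783
v -0.386 -3.124 -1.562
v 0.48 -3.585 -0.635
v -0.477 -3.766 -1.796
v 0.389 -4.227 -0.869
v -0.173 -4.158 -2.274
v 0.693 -4.619 -1.347
v 0.347 -4.07 -2.717
v 1.213 -4.531 -1.79
v 2.386 -0.087 2.456
v 3.528 -0.203 2.926
v 1.652 -1.177 3.974
v 2.794 -1.293 4.444
v 2.228 -0.189 4.455
v 2.682 0.485 3.517
v 2.498 -1.865 3.383
v 2.952 -1.191 2.445
v 3.598 -1.302 3.499
v 3.431 -0.266 4.161
v 1.749 -1.114 2.739
v 1.582 -0.078 3.401
f 2 1 5
f 2 5 3
f 3 5 6
f 3 6 4
f 5 1 7
f 5 7 6
f 6 7 8
f 6 8 4
f 7 1 9
f 7 9 8
f 8 9 10
f 8 10 4
f 9 1 11
f 9 11 10
f 10 11 12
f 10 12 4
f 11 1 13
f 11 13 12
f 12 13 14
f 12 14 4
f 13 1 15
f 13 15 14
f 14 15 16
f 14 16 4
f 15 1 17
f 15 17 16
f 16 17 18
f 16 18 4
f 17 1 2
f 17 2 18
f 18 2 3
f 18 3 4
f 19 30 24
f 19 24 20
f 19 20 26
f 19 26 29
f 19 29 30
f 20 24 28
f 24 30 23
f 30 29 21
f 29 26 25
f 26 20 27
f 22 28 23
f 22 23 21
f 22 21 25
f 22 25 27
f 22 27 28
f 23 28 24
f 21 23 30
f 25 21 29
f 27 25 26
f 28 27 20



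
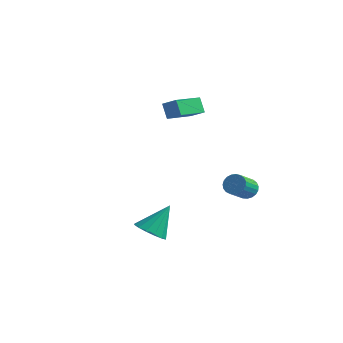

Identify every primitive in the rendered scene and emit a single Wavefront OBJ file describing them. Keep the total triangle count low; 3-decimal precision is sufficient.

v 1.72 -4.437 -4.789
v 2.668 -4.715 -4.849
v 2.16 -3.283 -3.191
v 2.634 -4.296 -5.143
v 2.355 -3.915 -5.341
v 1.905 -3.674 -5.392
v 1.406 -3.638 -5.281
v 0.991 -3.815 -5.038
v 0.772 -4.16 -4.729
v 0.806 -4.578 -4.435
v 1.085 -4.96 -4.237
v 1.535 -5.201 -4.186
v 2.034 -5.237 -4.297
v 2.449 -5.06 -4.54
v 2.827 2.971 -4.409
v 3.241 3.307 -3.94
v 3.247 2.044 -3.041
v 2.833 1.709 -3.511
v 2.97 3.375 -3.843
v 2.976 2.112 -2.944
v 2.675 3.373 -3.844
v 2.681 2.11 -2.945
v 2.406 3.302 -3.943
v 2.412 2.039 -3.044
v 2.21 3.173 -4.122
v 2.216 1.91 -3.223
v 2.12 3.01 -4.351
v 2.126 1.747 -3.452
v 2.153 2.84 -4.59
v 2.159 1.577 -3.691
v 2.302 2.692 -4.798
v 2.308 1.429 -3.899
v 2.542 2.593 -4.939
v 2.548 1.331 -4.04
v 2.831 2.56 -4.988
v 2.838 1.297 -4.089
v 3.12 2.597 -4.937
v 3.126 1.335 -4.038
v 3.358 2.7 -4.795
v 3.364 1.437 -3.896
v 3.504 2.849 -4.586
v 3.51 1.586 -3.687
v 3.533 3.019 -4.347
v 3.539 1.756 -3.448
v 3.44 3.181 -4.118
v 3.446 1.919 -3.22
v -1.596 1.586 0.324
v -2.125 1.863 1.235
v -1.337 3.481 -0.104
v -1.867 3.759 0.808
v -0.653 1.581 0.872
v -1.183 1.859 1.784
v -0.395 3.477 0.445
v -0.924 3.754 1.356
f 2 1 4
f 2 4 3
f 4 1 5
f 4 5 3
f 5 1 6
f 5 6 3
f 6 1 7
f 6 7 3
f 7 1 8
f 7 8 3
f 8 1 9
f 8 9 3
f 9 1 10
f 9 10 3
f 10 1 11
f 10 11 3
f 11 1 12
f 11 12 3
f 12 1 13
f 12 13 3
f 13 1 14
f 13 14 3
f 14 1 2
f 14 2 3
f 16 15 19
f 16 19 17
f 17 19 20
f 17 20 18
f 19 15 21
f 19 21 20
f 20 21 22
f 20 22 18
f 21 15 23
f 21 23 22
f 22 23 24
f 22 24 18
f 23 15 25
f 23 25 24
f 24 25 26
f 24 26 18
f 25 15 27
f 25 27 26
f 26 27 28
f 26 28 18
f 27 15 29
f 27 29 28
f 28 29 30
f 28 30 18
f 29 15 31
f 29 31 30
f 30 31 32
f 30 32 18
f 31 15 33
f 31 33 32
f 32 33 34
f 32 34 18
f 33 15 35
f 33 35 34
f 34 35 36
f 34 36 18
f 35 15 37
f 35 37 36
f 36 37 38
f 36 38 18
f 37 15 39
f 37 39 38
f 38 39 40
f 38 40 18
f 39 15 41
f 39 41 40
f 40 41 42
f 40 42 18
f 41 15 43
f 41 43 42
f 42 43 44
f 42 44 18
f 43 15 45
f 43 45 44
f 44 45 46
f 44 46 18
f 45 15 16
f 45 16 46
f 46 16 17
f 46 17 18
f 48 50 47
f 51 48 47
f 47 50 49
f 49 51 47
f 48 54 50
f 52 48 51
f 52 54 48
f 50 54 49
f 53 51 49
f 49 54 53
f 53 52 51
f 54 52 53



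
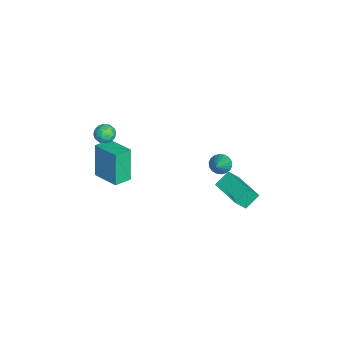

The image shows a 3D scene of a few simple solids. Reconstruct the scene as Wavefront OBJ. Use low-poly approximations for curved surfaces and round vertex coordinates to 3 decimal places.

v 1.847 2.413 0.182
v 2.106 1.965 -0.211
v 3.273 2.207 1.358
v 2.222 2.212 -0.309
v 2.264 2.498 -0.309
v 2.223 2.767 -0.212
v 2.107 2.967 -0.037
v 1.94 3.056 0.182
v 1.755 3.019 0.4
v 1.587 2.861 0.576
v 1.471 2.615 0.673
v 1.43 2.328 0.674
v 1.47 2.059 0.577
v 1.586 1.86 0.402
v 1.753 1.77 0.183
v 1.938 1.808 -0.035
v 2.691 -4.4 -0.304
v 2.095 -4.415 1.793
v 1.951 -3.642 -0.509
v 1.355 -3.656 1.588
v 3.845 -3.184 0.032
v 3.249 -3.198 2.129
v 3.105 -2.425 -0.173
v 2.509 -2.44 1.924
v 2.72 2.163 -0.812
v 2.182 2.859 -0.135
v 2.377 2.75 -1.689
v 1.84 3.447 -1.013
v 4.34 3.293 -0.687
v 3.803 3.99 -0.011
v 3.998 3.881 -1.565
v 3.46 4.577 -0.888
v 1.834 -3.571 1.898
v 2.198 -4.007 2.239
v 0.982 -3.813 2.501
v 1.346 -4.249 2.842
v 1.463 -3.599 2.903
v 1.99 -3.45 2.53
v 1.19 -4.37 2.21
v 1.717 -4.221 1.837
v 1.801 -4.501 2.431
v 1.969 -4.024 2.86
v 1.211 -3.796 1.88
v 1.379 -3.319 2.309
v 2.091 -3.768 2.015
v 1.089 -4.052 2.725
v 1.158 -3.67 2.761
v 1.372 -3.927 2.961
v 1.968 -3.441 2.187
v 2.183 -3.697 2.387
v 1.75 -3.457 2.778
v 0.997 -4.123 2.353
v 1.212 -4.379 2.553
v 1.808 -3.893 1.779
v 2.022 -4.15 1.979
v 1.43 -4.363 1.962
v 2.071 -4.314 2.329
v 1.571 -4.456 2.683
v 1.479 -4.527 2.312
v 1.789 -4.44 2.093
v 2.171 -4.034 2.581
v 1.67 -4.176 2.935
v 1.738 -3.795 2.971
v 2.048 -3.707 2.752
v 1.937 -4.324 2.694
v 1.51 -3.644 1.805
v 1.009 -3.786 2.159
v 1.132 -4.113 1.988
v 1.442 -4.025 1.769
v 1.609 -3.364 2.057
v 1.109 -3.506 2.411
v 1.391 -3.38 2.647
v 1.701 -3.293 2.428
v 1.243 -3.496 2.046
f 2 1 4
f 2 4 3
f 4 1 5
f 4 5 3
f 5 1 6
f 5 6 3
f 6 1 7
f 6 7 3
f 7 1 8
f 7 8 3
f 8 1 9
f 8 9 3
f 9 1 10
f 9 10 3
f 10 1 11
f 10 11 3
f 11 1 12
f 11 12 3
f 12 1 13
f 12 13 3
f 13 1 14
f 13 14 3
f 14 1 15
f 14 15 3
f 15 1 16
f 15 16 3
f 16 1 2
f 16 2 3
f 18 20 17
f 21 18 17
f 17 20 19
f 19 21 17
f 18 24 20
f 22 18 21
f 22 24 18
f 20 24 19
f 23 21 19
f 19 24 23
f 23 22 21
f 24 22 23
f 26 28 25
f 29 26 25
f 25 28 27
f 27 29 25
f 26 32 28
f 30 26 29
f 30 32 26
f 28 32 27
f 31 29 27
f 27 32 31
f 31 30 29
f 32 30 31
f 33 70 49
f 70 44 73
f 49 73 38
f 70 73 49
f 33 49 45
f 49 38 50
f 45 50 34
f 49 50 45
f 33 45 54
f 45 34 55
f 54 55 40
f 45 55 54
f 33 54 66
f 54 40 69
f 66 69 43
f 54 69 66
f 33 66 70
f 66 43 74
f 70 74 44
f 66 74 70
f 34 50 61
f 50 38 64
f 61 64 42
f 50 64 61
f 38 73 51
f 73 44 72
f 51 72 37
f 73 72 51
f 44 74 71
f 74 43 67
f 71 67 35
f 74 67 71
f 43 69 68
f 69 40 56
f 68 56 39
f 69 56 68
f 40 55 60
f 55 34 57
f 60 57 41
f 55 57 60
f 36 62 48
f 62 42 63
f 48 63 37
f 62 63 48
f 36 48 46
f 48 37 47
f 46 47 35
f 48 47 46
f 36 46 53
f 46 35 52
f 53 52 39
f 46 52 53
f 36 53 58
f 53 39 59
f 58 59 41
f 53 59 58
f 36 58 62
f 58 41 65
f 62 65 42
f 58 65 62
f 37 63 51
f 63 42 64
f 51 64 38
f 63 64 51
f 35 47 71
f 47 37 72
f 71 72 44
f 47 72 71
f 39 52 68
f 52 35 67
f 68 67 43
f 52 67 68
f 41 59 60
f 59 39 56
f 60 56 40
f 59 56 60
f 42 65 61
f 65 41 57
f 61 57 34
f 65 57 61



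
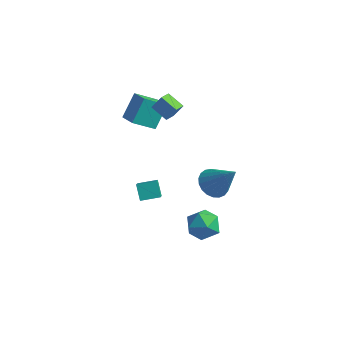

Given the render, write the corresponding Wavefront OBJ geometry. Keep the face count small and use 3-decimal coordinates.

v 2.83 -0.005 -0.142
v 3.475 -0.447 -0.664
v 4.19 -0.035 1.562
v 3.563 -0.071 -0.727
v 3.524 0.316 -0.69
v 3.365 0.648 -0.557
v 3.114 0.866 -0.353
v 2.814 0.935 -0.112
v 2.516 0.84 0.124
v 2.273 0.6 0.313
v 2.126 0.255 0.424
v 2.101 -0.135 0.437
v 2.202 -0.502 0.35
v 2.412 -0.783 0.178
v 2.694 -0.93 -0.05
v 2.999 -0.917 -0.293
v 3.276 -0.746 -0.511
v -1.742 -0.248 -3.943
v -2.308 0.203 -3.156
v -2.364 0.745 -4.958
v -2.93 1.195 -4.171
v -0.89 0.485 -3.749
v -1.456 0.935 -2.962
v -1.512 1.477 -4.764
v -2.078 1.928 -3.977
v -1.956 3.317 0.736
v -1.902 2.544 0.972
v -2.99 3.404 1.254
v -2.937 2.631 1.49
v -1.503 3.609 1.59
v -1.45 2.836 1.826
v -2.538 3.696 2.108
v -2.484 2.923 2.344
v 3.49 -0.577 -2.671
v 4.116 -1.404 -2.588
v 2.184 -1.516 -2.172
v 2.81 -2.343 -2.089
v 2.907 -1.548 -1.424
v 3.715 -0.968 -1.733
v 2.585 -1.952 -3.027
v 3.393 -1.372 -3.336
v 3.557 -2.254 -2.808
v 3.756 -2.004 -1.817
v 2.544 -0.916 -2.943
v 2.743 -0.666 -1.952
v -3.814 2.03 0.135
v -3.766 3.131 1.468
v -4.858 2.563 -0.268
v -4.811 3.664 1.065
v -2.969 3.036 -0.725
v -2.922 4.137 0.608
v -4.014 3.569 -1.128
v -3.966 4.67 0.205
f 2 1 4
f 2 4 3
f 4 1 5
f 4 5 3
f 5 1 6
f 5 6 3
f 6 1 7
f 6 7 3
f 7 1 8
f 7 8 3
f 8 1 9
f 8 9 3
f 9 1 10
f 9 10 3
f 10 1 11
f 10 11 3
f 11 1 12
f 11 12 3
f 12 1 13
f 12 13 3
f 13 1 14
f 13 14 3
f 14 1 15
f 14 15 3
f 15 1 16
f 15 16 3
f 16 1 17
f 16 17 3
f 17 1 2
f 17 2 3
f 19 21 18
f 22 19 18
f 18 21 20
f 20 22 18
f 19 25 21
f 23 19 22
f 23 25 19
f 21 25 20
f 24 22 20
f 20 25 24
f 24 23 22
f 25 23 24
f 27 29 26
f 30 27 26
f 26 29 28
f 28 30 26
f 27 33 29
f 31 27 30
f 31 33 27
f 29 33 28
f 32 30 28
f 28 33 32
f 32 31 30
f 33 31 32
f 34 45 39
f 34 39 35
f 34 35 41
f 34 41 44
f 34 44 45
f 35 39 43
f 39 45 38
f 45 44 36
f 44 41 40
f 41 35 42
f 37 43 38
f 37 38 36
f 37 36 40
f 37 40 42
f 37 42 43
f 38 43 39
f 36 38 45
f 40 36 44
f 42 40 41
f 43 42 35
f 47 49 46
f 50 47 46
f 46 49 48
f 48 50 46
f 47 53 49
f 51 47 50
f 51 53 47
f 49 53 48
f 52 50 48
f 48 53 52
f 52 51 50
f 53 51 52



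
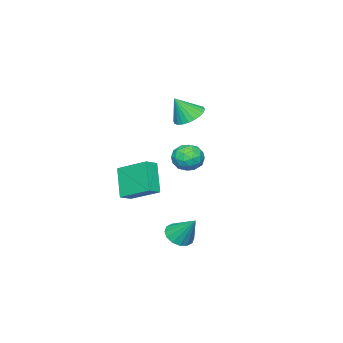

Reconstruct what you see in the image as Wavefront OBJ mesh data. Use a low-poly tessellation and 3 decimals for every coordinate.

v -3.227 -1.999 2.802
v -2.352 -2.119 2.332
v -2.573 -2.541 4.158
v -2.319 -1.753 2.463
v -2.423 -1.424 2.645
v -2.65 -1.183 2.851
v -2.965 -1.066 3.049
v -3.32 -1.091 3.21
v -3.66 -1.254 3.309
v -3.935 -1.53 3.331
v -4.101 -1.878 3.272
v -4.135 -2.244 3.141
v -4.03 -2.573 2.959
v -3.803 -2.814 2.753
v -3.488 -2.932 2.555
v -3.134 -2.907 2.394
v -2.793 -2.744 2.295
v -2.519 -2.467 2.273
v -0.582 -4.196 -1.056
v 0.209 -4.327 -0.693
v -0.713 -2.294 -0.085
v 0.078 -2.425 0.279
v 0.322 -3.295 -2.699
v 1.113 -3.426 -2.335
v 0.191 -1.393 -1.727
v 0.982 -1.524 -1.364
v -3.896 -1.451 -0.667
v -2.969 -1.337 -1.021
v -3.431 -2.783 0.121
v -2.504 -2.669 -0.233
v -2.866 -2.023 0.438
v -3.152 -1.2 -0.049
v -3.248 -2.92 -0.851
v -3.534 -2.097 -1.338
v -2.568 -2.245 -1.135
v -2.332 -1.691 -0.338
v -4.068 -2.429 -0.562
v -3.832 -1.875 0.235
v -3.473 -1.277 -0.914
v -2.927 -2.843 0.014
v -3.139 -2.463 0.408
v -2.594 -2.397 0.2
v -3.581 -1.196 -0.342
v -3.036 -1.13 -0.55
v -2.975 -1.533 0.308
v -3.364 -2.99 -0.35
v -2.819 -2.924 -0.558
v -3.806 -1.723 -1.1
v -3.261 -1.657 -1.308
v -3.425 -2.587 -1.208
v -2.692 -1.744 -1.188
v -2.42 -2.527 -0.725
v -2.856 -2.674 -1.088
v -3.025 -2.19 -1.375
v -2.554 -1.418 -0.72
v -2.281 -2.201 -0.256
v -2.493 -1.822 0.138
v -2.662 -1.338 -0.148
v -2.318 -1.952 -0.786
v -4.119 -1.919 -0.644
v -3.846 -2.702 -0.18
v -3.738 -2.782 -0.752
v -3.907 -2.298 -1.038
v -3.98 -1.593 -0.175
v -3.708 -2.376 0.288
v -3.375 -1.93 0.475
v -3.544 -1.446 0.188
v -4.082 -2.168 -0.114
v 0.501 0.133 -4.401
v 1.112 0.609 -4.84
v 0.639 1.307 -2.939
v 0.708 0.799 -4.955
v 0.249 0.811 -4.921
v -0.143 0.641 -4.748
v -0.362 0.335 -4.482
v -0.35 -0.024 -4.194
v -0.11 -0.342 -3.962
v 0.294 -0.532 -3.848
v 0.753 -0.544 -3.882
v 1.145 -0.374 -4.055
v 1.364 -0.069 -4.321
v 1.352 0.291 -4.608
f 2 1 4
f 2 4 3
f 4 1 5
f 4 5 3
f 5 1 6
f 5 6 3
f 6 1 7
f 6 7 3
f 7 1 8
f 7 8 3
f 8 1 9
f 8 9 3
f 9 1 10
f 9 10 3
f 10 1 11
f 10 11 3
f 11 1 12
f 11 12 3
f 12 1 13
f 12 13 3
f 13 1 14
f 13 14 3
f 14 1 15
f 14 15 3
f 15 1 16
f 15 16 3
f 16 1 17
f 16 17 3
f 17 1 18
f 17 18 3
f 18 1 2
f 18 2 3
f 20 22 19
f 23 20 19
f 19 22 21
f 21 23 19
f 20 26 22
f 24 20 23
f 24 26 20
f 22 26 21
f 25 23 21
f 21 26 25
f 25 24 23
f 26 24 25
f 27 64 43
f 64 38 67
f 43 67 32
f 64 67 43
f 27 43 39
f 43 32 44
f 39 44 28
f 43 44 39
f 27 39 48
f 39 28 49
f 48 49 34
f 39 49 48
f 27 48 60
f 48 34 63
f 60 63 37
f 48 63 60
f 27 60 64
f 60 37 68
f 64 68 38
f 60 68 64
f 28 44 55
f 44 32 58
f 55 58 36
f 44 58 55
f 32 67 45
f 67 38 66
f 45 66 31
f 67 66 45
f 38 68 65
f 68 37 61
f 65 61 29
f 68 61 65
f 37 63 62
f 63 34 50
f 62 50 33
f 63 50 62
f 34 49 54
f 49 28 51
f 54 51 35
f 49 51 54
f 30 56 42
f 56 36 57
f 42 57 31
f 56 57 42
f 30 42 40
f 42 31 41
f 40 41 29
f 42 41 40
f 30 40 47
f 40 29 46
f 47 46 33
f 40 46 47
f 30 47 52
f 47 33 53
f 52 53 35
f 47 53 52
f 30 52 56
f 52 35 59
f 56 59 36
f 52 59 56
f 31 57 45
f 57 36 58
f 45 58 32
f 57 58 45
f 29 41 65
f 41 31 66
f 65 66 38
f 41 66 65
f 33 46 62
f 46 29 61
f 62 61 37
f 46 61 62
f 35 53 54
f 53 33 50
f 54 50 34
f 53 50 54
f 36 59 55
f 59 35 51
f 55 51 28
f 59 51 55
f 70 69 72
f 70 72 71
f 72 69 73
f 72 73 71
f 73 69 74
f 73 74 71
f 74 69 75
f 74 75 71
f 75 69 76
f 75 76 71
f 76 69 77
f 76 77 71
f 77 69 78
f 77 78 71
f 78 69 79
f 78 79 71
f 79 69 80
f 79 80 71
f 80 69 81
f 80 81 71
f 81 69 82
f 81 82 71
f 82 69 70
f 82 70 71



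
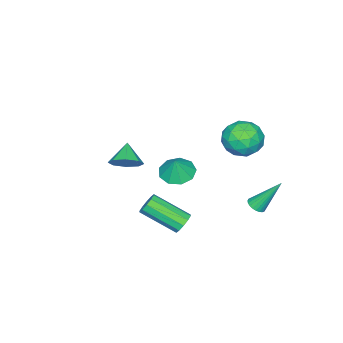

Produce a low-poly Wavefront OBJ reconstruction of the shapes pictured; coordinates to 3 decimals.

v 0.781 -3.669 -0.585
v 1.234 -3.331 0.102
v -0.061 -4.191 0.225
v 0.752 -2.908 -0.126
v 0.287 -2.93 -0.624
v 0.112 -3.386 -1.099
v 0.329 -4.008 -1.273
v 0.811 -4.431 -1.044
v 1.275 -4.409 -0.547
v 1.451 -3.953 -0.072
v 3.116 1.389 -1.349
v 3.558 1.71 -1.055
v 4.105 -0.008 0.002
v 3.664 -0.329 -0.291
v 3.236 1.735 -0.849
v 3.784 0.017 0.209
v 2.869 1.628 -0.833
v 3.416 -0.09 0.225
v 2.596 1.429 -1.014
v 3.143 -0.289 0.043
v 2.522 1.215 -1.323
v 3.069 -0.503 -0.266
v 2.675 1.068 -1.642
v 3.222 -0.65 -0.585
v 2.996 1.043 -1.849
v 3.544 -0.675 -0.791
v 3.364 1.15 -1.865
v 3.911 -0.568 -0.807
v 3.637 1.349 -1.683
v 4.184 -0.369 -0.626
v 3.711 1.563 -1.374
v 4.258 -0.155 -0.317
v 1.91 0.194 1.15
v 2.624 -0.33 0.942
v 2.33 0.346 2.21
v 2.75 0.265 0.807
v 2.483 0.827 0.833
v 1.947 1.092 1.007
v 1.395 0.938 1.248
v 1.083 0.436 1.443
v 1.158 -0.18 1.501
v 1.585 -0.62 1.395
v 2.164 -0.679 1.174
v -1.428 2.547 -2.392
v -0.952 2.456 -2.177
v -2.012 3.573 -0.668
v -0.919 2.636 -2.273
v -0.964 2.803 -2.387
v -1.079 2.931 -2.502
v -1.247 3 -2.6
v -1.443 3 -2.667
v -1.637 2.932 -2.692
v -1.798 2.804 -2.671
v -1.904 2.638 -2.608
v -1.937 2.458 -2.512
v -1.892 2.291 -2.397
v -1.777 2.164 -2.283
v -1.609 2.094 -2.184
v -1.413 2.094 -2.118
v -1.219 2.163 -2.093
v -1.058 2.29 -2.114
v -0.878 2.927 3.799
v 0.194 3.164 3.688
v -0.734 1.676 2.532
v 0.338 1.913 2.421
v -0.027 1.425 3.341
v -0.116 2.198 4.125
v -0.424 2.642 2.095
v -0.513 3.415 2.879
v 0.475 2.987 2.635
v 0.721 2.235 3.405
v -1.261 2.605 2.815
v -1.015 1.853 3.585
v -0.355 3.155 3.855
v -0.185 1.685 2.365
v -0.4 1.398 2.906
v 0.231 1.537 2.841
v -0.537 2.588 4.112
v 0.094 2.727 4.046
v -0.036 1.705 3.842
v -0.634 2.113 2.174
v -0.003 2.252 2.108
v -0.771 3.303 3.379
v -0.14 3.442 3.314
v -0.504 3.135 2.378
v 0.441 3.191 3.171
v 0.525 2.455 2.426
v 0.077 2.884 2.234
v 0.025 3.338 2.695
v 0.585 2.748 3.623
v 0.67 2.013 2.878
v 0.455 1.727 3.419
v 0.403 2.181 3.88
v 0.75 2.645 3.004
v -1.21 2.827 3.342
v -1.125 2.092 2.597
v -0.943 2.659 2.34
v -0.995 3.113 2.801
v -1.065 2.385 3.794
v -0.981 1.649 3.049
v -0.565 1.502 3.525
v -0.617 1.956 3.986
v -1.29 2.195 3.216
f 2 1 4
f 2 4 3
f 4 1 5
f 4 5 3
f 5 1 6
f 5 6 3
f 6 1 7
f 6 7 3
f 7 1 8
f 7 8 3
f 8 1 9
f 8 9 3
f 9 1 10
f 9 10 3
f 10 1 2
f 10 2 3
f 12 11 15
f 12 15 13
f 13 15 16
f 13 16 14
f 15 11 17
f 15 17 16
f 16 17 18
f 16 18 14
f 17 11 19
f 17 19 18
f 18 19 20
f 18 20 14
f 19 11 21
f 19 21 20
f 20 21 22
f 20 22 14
f 21 11 23
f 21 23 22
f 22 23 24
f 22 24 14
f 23 11 25
f 23 25 24
f 24 25 26
f 24 26 14
f 25 11 27
f 25 27 26
f 26 27 28
f 26 28 14
f 27 11 29
f 27 29 28
f 28 29 30
f 28 30 14
f 29 11 31
f 29 31 30
f 30 31 32
f 30 32 14
f 31 11 12
f 31 12 32
f 32 12 13
f 32 13 14
f 34 33 36
f 34 36 35
f 36 33 37
f 36 37 35
f 37 33 38
f 37 38 35
f 38 33 39
f 38 39 35
f 39 33 40
f 39 40 35
f 40 33 41
f 40 41 35
f 41 33 42
f 41 42 35
f 42 33 43
f 42 43 35
f 43 33 34
f 43 34 35
f 45 44 47
f 45 47 46
f 47 44 48
f 47 48 46
f 48 44 49
f 48 49 46
f 49 44 50
f 49 50 46
f 50 44 51
f 50 51 46
f 51 44 52
f 51 52 46
f 52 44 53
f 52 53 46
f 53 44 54
f 53 54 46
f 54 44 55
f 54 55 46
f 55 44 56
f 55 56 46
f 56 44 57
f 56 57 46
f 57 44 58
f 57 58 46
f 58 44 59
f 58 59 46
f 59 44 60
f 59 60 46
f 60 44 61
f 60 61 46
f 61 44 45
f 61 45 46
f 62 99 78
f 99 73 102
f 78 102 67
f 99 102 78
f 62 78 74
f 78 67 79
f 74 79 63
f 78 79 74
f 62 74 83
f 74 63 84
f 83 84 69
f 74 84 83
f 62 83 95
f 83 69 98
f 95 98 72
f 83 98 95
f 62 95 99
f 95 72 103
f 99 103 73
f 95 103 99
f 63 79 90
f 79 67 93
f 90 93 71
f 79 93 90
f 67 102 80
f 102 73 101
f 80 101 66
f 102 101 80
f 73 103 100
f 103 72 96
f 100 96 64
f 103 96 100
f 72 98 97
f 98 69 85
f 97 85 68
f 98 85 97
f 69 84 89
f 84 63 86
f 89 86 70
f 84 86 89
f 65 91 77
f 91 71 92
f 77 92 66
f 91 92 77
f 65 77 75
f 77 66 76
f 75 76 64
f 77 76 75
f 65 75 82
f 75 64 81
f 82 81 68
f 75 81 82
f 65 82 87
f 82 68 88
f 87 88 70
f 82 88 87
f 65 87 91
f 87 70 94
f 91 94 71
f 87 94 91
f 66 92 80
f 92 71 93
f 80 93 67
f 92 93 80
f 64 76 100
f 76 66 101
f 100 101 73
f 76 101 100
f 68 81 97
f 81 64 96
f 97 96 72
f 81 96 97
f 70 88 89
f 88 68 85
f 89 85 69
f 88 85 89
f 71 94 90
f 94 70 86
f 90 86 63
f 94 86 90



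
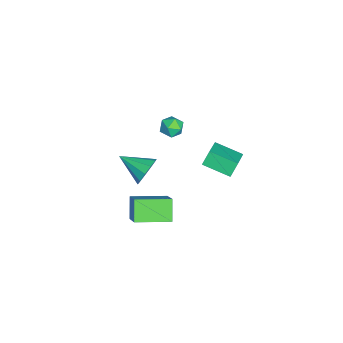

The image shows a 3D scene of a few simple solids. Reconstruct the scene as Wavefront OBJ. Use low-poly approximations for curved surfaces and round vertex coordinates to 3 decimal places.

v -0.555 0.48 3.391
v -0.073 0.055 3.552
v -1.227 -0.035 4.048
v -0.745 -0.46 4.209
v -0.71 0.172 4.406
v -0.294 0.49 4
v -1.006 -0.47 3.6
v -0.59 -0.152 3.194
v -0.351 -0.532 3.682
v -0.169 -0.135 4.179
v -1.131 0.155 3.421
v -0.949 0.552 3.918
v -2.89 1.621 -0.873
v -3.256 1.962 -0.112
v -2.471 3.058 -1.315
v -2.837 3.398 -0.554
v -1.463 1.442 -0.106
v -1.829 1.782 0.655
v -1.044 2.878 -0.548
v -1.41 3.219 0.213
v -3.246 -1.483 -3.014
v -3.012 -1.882 -3.774
v -3.814 -2.977 -2.406
v -2.583 -1.905 -3.431
v -2.407 -1.767 -2.928
v -2.552 -1.52 -2.458
v -2.962 -1.26 -2.201
v -3.481 -1.084 -2.254
v -3.91 -1.061 -2.598
v -4.085 -1.199 -3.1
v -3.94 -1.446 -3.57
v -3.53 -1.707 -3.828
v 0.358 -1.964 -1.132
v 1.586 -1.598 0.06
v 0.002 -0.158 -1.32
v 1.23 0.208 -0.128
v 1.23 -1.888 -2.052
v 2.458 -1.522 -0.86
v 0.874 -0.082 -2.24
v 2.102 0.284 -1.048
f 1 12 6
f 1 6 2
f 1 2 8
f 1 8 11
f 1 11 12
f 2 6 10
f 6 12 5
f 12 11 3
f 11 8 7
f 8 2 9
f 4 10 5
f 4 5 3
f 4 3 7
f 4 7 9
f 4 9 10
f 5 10 6
f 3 5 12
f 7 3 11
f 9 7 8
f 10 9 2
f 14 16 13
f 17 14 13
f 13 16 15
f 15 17 13
f 14 20 16
f 18 14 17
f 18 20 14
f 16 20 15
f 19 17 15
f 15 20 19
f 19 18 17
f 20 18 19
f 22 21 24
f 22 24 23
f 24 21 25
f 24 25 23
f 25 21 26
f 25 26 23
f 26 21 27
f 26 27 23
f 27 21 28
f 27 28 23
f 28 21 29
f 28 29 23
f 29 21 30
f 29 30 23
f 30 21 31
f 30 31 23
f 31 21 32
f 31 32 23
f 32 21 22
f 32 22 23
f 34 36 33
f 37 34 33
f 33 36 35
f 35 37 33
f 34 40 36
f 38 34 37
f 38 40 34
f 36 40 35
f 39 37 35
f 35 40 39
f 39 38 37
f 40 38 39

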